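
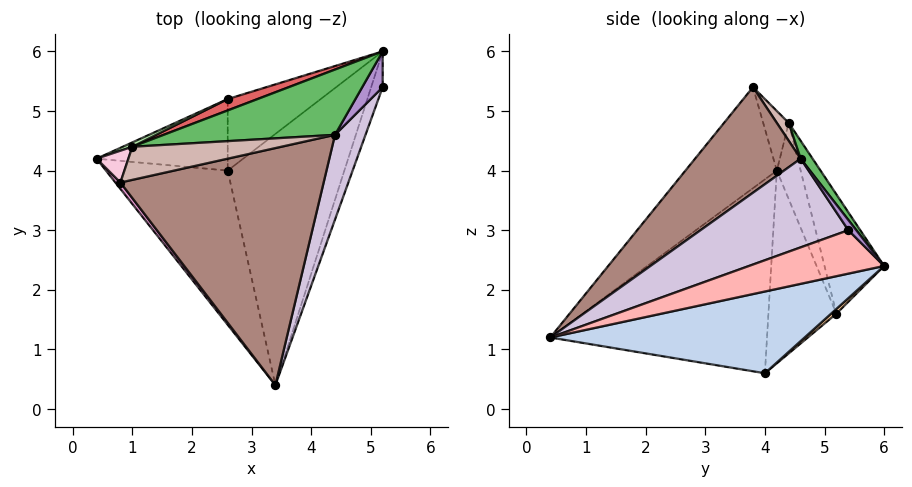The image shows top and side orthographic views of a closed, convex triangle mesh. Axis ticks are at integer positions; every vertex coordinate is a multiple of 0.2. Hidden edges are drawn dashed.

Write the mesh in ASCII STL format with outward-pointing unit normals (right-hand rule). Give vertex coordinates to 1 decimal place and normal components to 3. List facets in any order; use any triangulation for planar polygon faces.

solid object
 facet normal -0.816 -0.267 -0.512
  outer loop
   vertex 2.6 4.0 0.6
   vertex 3.4 0.4 1.2
   vertex 0.4 4.2 4.0
  endloop
 endfacet
 facet normal 0.574 -0.009 -0.819
  outer loop
   vertex 2.6 4.0 0.6
   vertex 5.2 6.0 2.4
   vertex 3.4 0.4 1.2
  endloop
 endfacet
 facet normal -0.749 0.424 -0.509
  outer loop
   vertex 2.6 5.2 1.6
   vertex 2.6 4.0 0.6
   vertex 0.4 4.2 4.0
  endloop
 endfacet
 facet normal 0.039 0.640 -0.768
  outer loop
   vertex 2.6 5.2 1.6
   vertex 5.2 6.0 2.4
   vertex 2.6 4.0 0.6
  endloop
 endfacet
 facet normal 0.066 0.773 0.631
  outer loop
   vertex 1.0 4.4 4.8
   vertex 4.4 4.6 4.2
   vertex 5.2 6.0 2.4
  endloop
 endfacet
 facet normal -0.371 0.927 0.046
  outer loop
   vertex 1.0 4.4 4.8
   vertex 2.6 5.2 1.6
   vertex 0.4 4.2 4.0
  endloop
 endfacet
 facet normal -0.315 0.946 0.079
  outer loop
   vertex 1.0 4.4 4.8
   vertex 5.2 6.0 2.4
   vertex 2.6 5.2 1.6
  endloop
 endfacet
 facet normal 0.937 -0.248 -0.248
  outer loop
   vertex 5.2 5.4 3.0
   vertex 3.4 0.4 1.2
   vertex 5.2 6.0 2.4
  endloop
 endfacet
 facet normal 0.333 0.667 0.667
  outer loop
   vertex 5.2 5.4 3.0
   vertex 5.2 6.0 2.4
   vertex 4.4 4.6 4.2
  endloop
 endfacet
 facet normal 0.860 -0.416 0.296
  outer loop
   vertex 5.2 5.4 3.0
   vertex 4.4 4.6 4.2
   vertex 3.4 0.4 1.2
  endloop
 endfacet
 facet normal 0.370 -0.597 0.712
  outer loop
   vertex 0.8 3.8 5.4
   vertex 3.4 0.4 1.2
   vertex 4.4 4.6 4.2
  endloop
 endfacet
 facet normal 0.086 0.690 0.719
  outer loop
   vertex 0.8 3.8 5.4
   vertex 4.4 4.6 4.2
   vertex 1.0 4.4 4.8
  endloop
 endfacet
 facet normal -0.770 -0.636 0.038
  outer loop
   vertex 0.8 3.8 5.4
   vertex 0.4 4.2 4.0
   vertex 3.4 0.4 1.2
  endloop
 endfacet
 facet normal -0.701 0.607 0.374
  outer loop
   vertex 0.8 3.8 5.4
   vertex 1.0 4.4 4.8
   vertex 0.4 4.2 4.0
  endloop
 endfacet
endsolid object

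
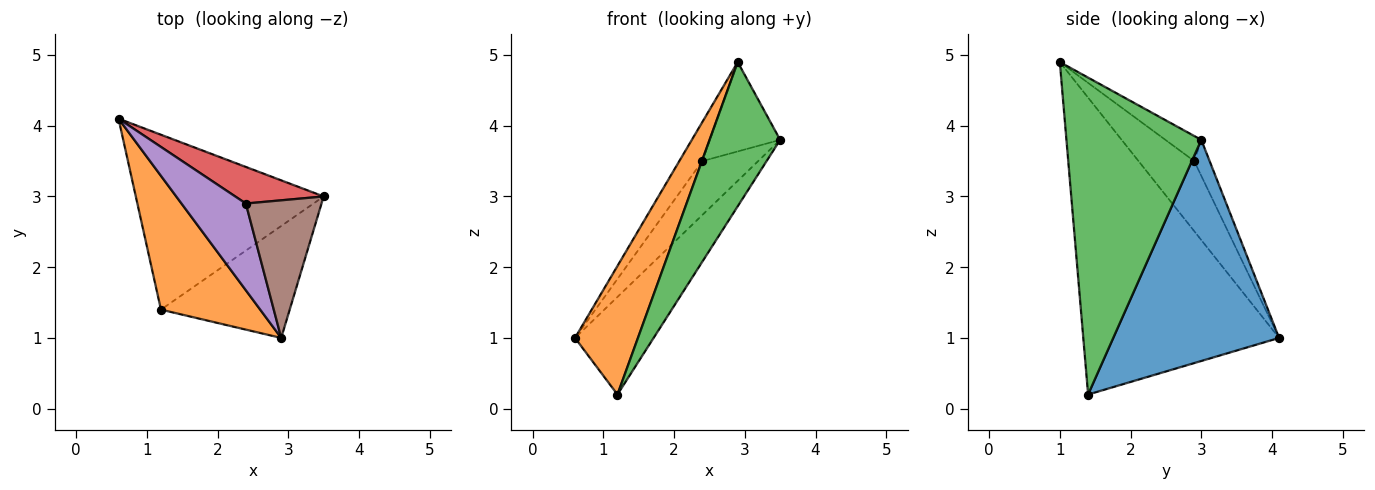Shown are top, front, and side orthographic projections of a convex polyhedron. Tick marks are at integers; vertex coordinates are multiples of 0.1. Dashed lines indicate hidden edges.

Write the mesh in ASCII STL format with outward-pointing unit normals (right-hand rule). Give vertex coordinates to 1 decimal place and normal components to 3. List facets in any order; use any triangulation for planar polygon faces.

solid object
 facet normal 0.717 0.340 -0.609
  outer loop
   vertex 1.2 1.4 0.2
   vertex 0.6 4.1 1.0
   vertex 3.5 3.0 3.8
  endloop
 endfacet
 facet normal -0.907 -0.291 0.303
  outer loop
   vertex 2.9 1.0 4.9
   vertex 0.6 4.1 1.0
   vertex 1.2 1.4 0.2
  endloop
 endfacet
 facet normal 0.834 -0.436 -0.339
  outer loop
   vertex 2.9 1.0 4.9
   vertex 1.2 1.4 0.2
   vertex 3.5 3.0 3.8
  endloop
 endfacet
 facet normal -0.223 0.807 0.547
  outer loop
   vertex 2.4 2.9 3.5
   vertex 3.5 3.0 3.8
   vertex 0.6 4.1 1.0
  endloop
 endfacet
 facet normal -0.704 0.291 0.647
  outer loop
   vertex 2.4 2.9 3.5
   vertex 0.6 4.1 1.0
   vertex 2.9 1.0 4.9
  endloop
 endfacet
 facet normal -0.268 0.525 0.808
  outer loop
   vertex 2.4 2.9 3.5
   vertex 2.9 1.0 4.9
   vertex 3.5 3.0 3.8
  endloop
 endfacet
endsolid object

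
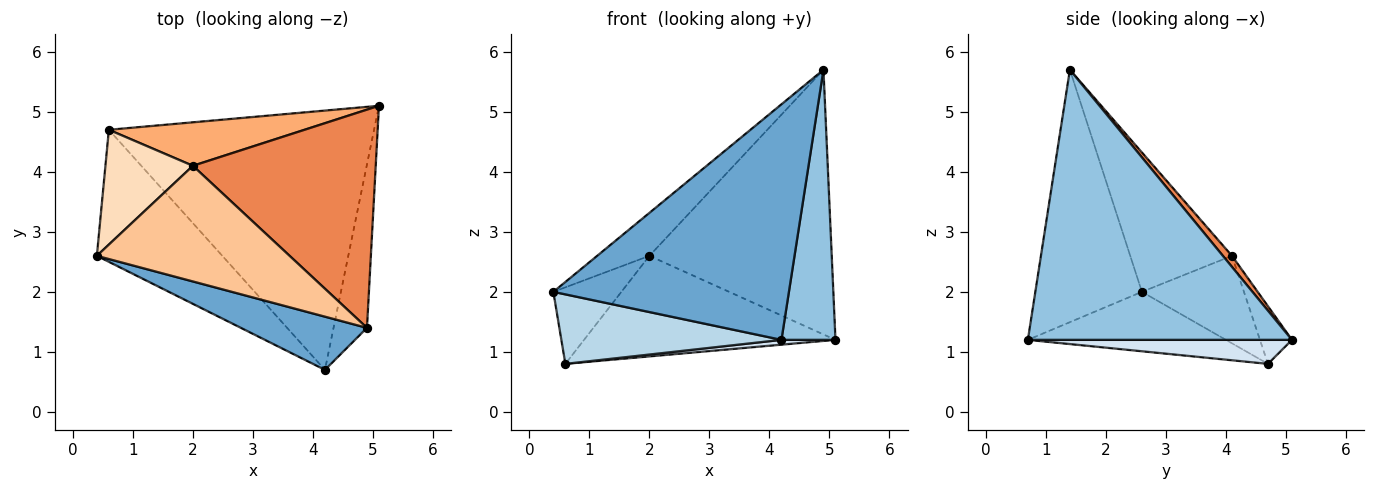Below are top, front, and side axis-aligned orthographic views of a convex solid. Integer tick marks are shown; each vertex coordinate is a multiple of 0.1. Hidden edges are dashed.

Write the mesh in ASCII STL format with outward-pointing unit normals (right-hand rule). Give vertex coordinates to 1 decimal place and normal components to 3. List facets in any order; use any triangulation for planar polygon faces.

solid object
 facet normal -0.404 -0.892 0.202
  outer loop
   vertex 4.9 1.4 5.7
   vertex 0.4 2.6 2.0
   vertex 4.2 0.7 1.2
  endloop
 endfacet
 facet normal 0.973 -0.199 -0.120
  outer loop
   vertex 4.9 1.4 5.7
   vertex 4.2 0.7 1.2
   vertex 5.1 5.1 1.2
  endloop
 endfacet
 facet normal -0.387 -0.430 -0.816
  outer loop
   vertex 0.6 4.7 0.8
   vertex 4.2 0.7 1.2
   vertex 0.4 2.6 2.0
  endloop
 endfacet
 facet normal 0.090 -0.018 -0.996
  outer loop
   vertex 0.6 4.7 0.8
   vertex 5.1 5.1 1.2
   vertex 4.2 0.7 1.2
  endloop
 endfacet
 facet normal 0.038 0.771 0.636
  outer loop
   vertex 2.0 4.1 2.6
   vertex 4.9 1.4 5.7
   vertex 5.1 5.1 1.2
  endloop
 endfacet
 facet normal -0.116 0.912 0.394
  outer loop
   vertex 2.0 4.1 2.6
   vertex 5.1 5.1 1.2
   vertex 0.6 4.7 0.8
  endloop
 endfacet
 facet normal -0.561 0.288 0.776
  outer loop
   vertex 2.0 4.1 2.6
   vertex 0.4 2.6 2.0
   vertex 4.9 1.4 5.7
  endloop
 endfacet
 facet normal -0.640 0.426 0.640
  outer loop
   vertex 2.0 4.1 2.6
   vertex 0.6 4.7 0.8
   vertex 0.4 2.6 2.0
  endloop
 endfacet
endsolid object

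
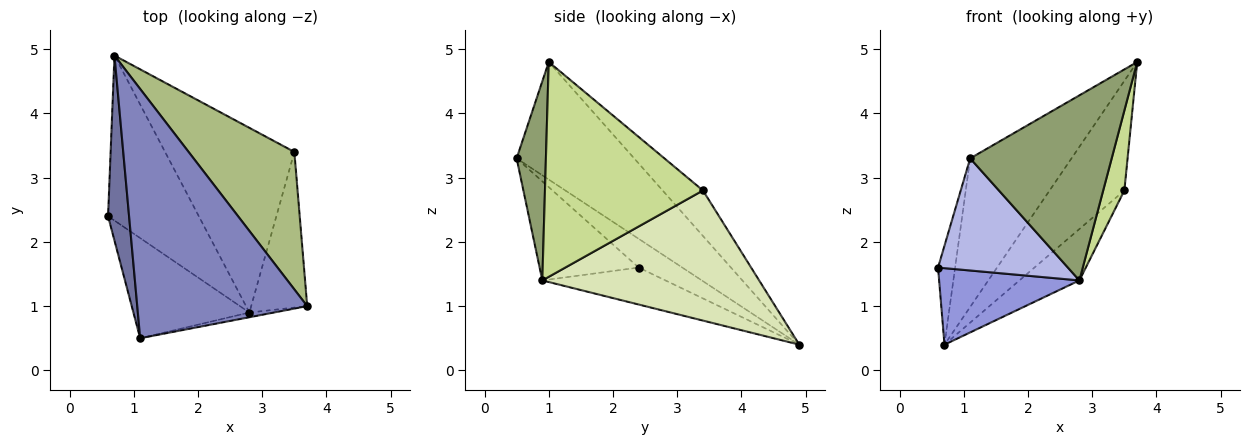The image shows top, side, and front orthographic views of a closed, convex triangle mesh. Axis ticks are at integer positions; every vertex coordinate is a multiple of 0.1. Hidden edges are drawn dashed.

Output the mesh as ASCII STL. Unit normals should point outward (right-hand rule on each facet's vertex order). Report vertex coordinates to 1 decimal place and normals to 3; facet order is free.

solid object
 facet normal -0.770 0.301 0.563
  outer loop
   vertex 1.1 0.5 3.3
   vertex 0.7 4.9 0.4
   vertex 0.6 2.4 1.6
  endloop
 endfacet
 facet normal -0.511 0.440 0.738
  outer loop
   vertex 1.1 0.5 3.3
   vertex 3.7 1.0 4.8
   vertex 0.7 4.9 0.4
  endloop
 endfacet
 facet normal -0.346 -0.395 -0.851
  outer loop
   vertex 2.8 0.9 1.4
   vertex 0.6 2.4 1.6
   vertex 0.7 4.9 0.4
  endloop
 endfacet
 facet normal -0.495 -0.648 -0.579
  outer loop
   vertex 2.8 0.9 1.4
   vertex 1.1 0.5 3.3
   vertex 0.6 2.4 1.6
  endloop
 endfacet
 facet normal 0.203 -0.979 -0.025
  outer loop
   vertex 2.8 0.9 1.4
   vertex 3.7 1.0 4.8
   vertex 1.1 0.5 3.3
  endloop
 endfacet
 facet normal -0.319 0.591 0.741
  outer loop
   vertex 3.5 3.4 2.8
   vertex 0.7 4.9 0.4
   vertex 3.7 1.0 4.8
  endloop
 endfacet
 facet normal 0.960 -0.129 -0.250
  outer loop
   vertex 3.5 3.4 2.8
   vertex 3.7 1.0 4.8
   vertex 2.8 0.9 1.4
  endloop
 endfacet
 facet normal 0.696 0.192 -0.692
  outer loop
   vertex 3.5 3.4 2.8
   vertex 2.8 0.9 1.4
   vertex 0.7 4.9 0.4
  endloop
 endfacet
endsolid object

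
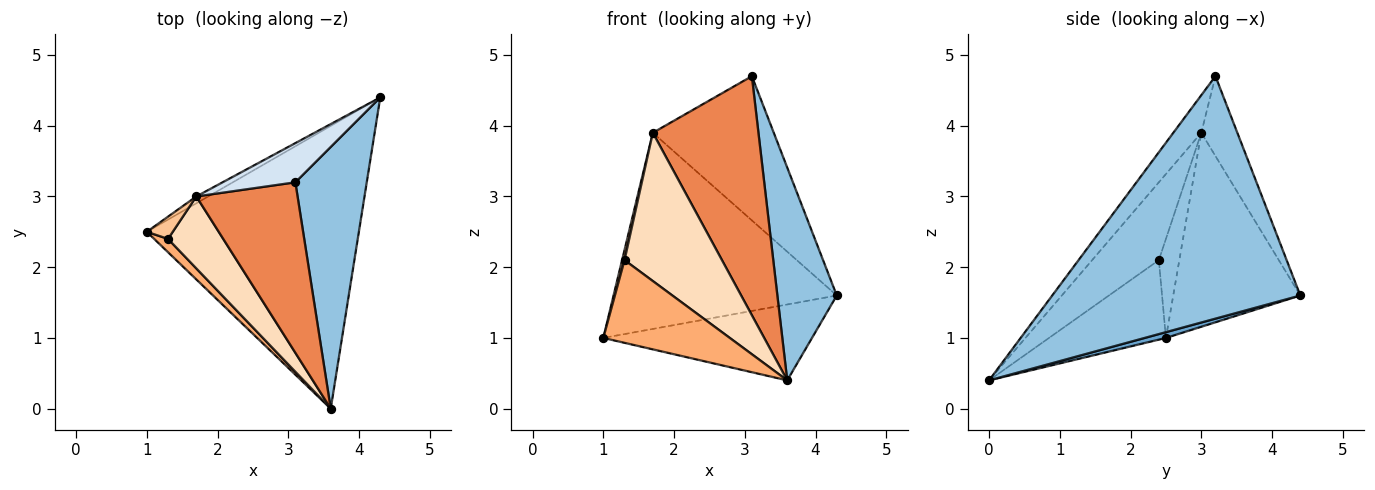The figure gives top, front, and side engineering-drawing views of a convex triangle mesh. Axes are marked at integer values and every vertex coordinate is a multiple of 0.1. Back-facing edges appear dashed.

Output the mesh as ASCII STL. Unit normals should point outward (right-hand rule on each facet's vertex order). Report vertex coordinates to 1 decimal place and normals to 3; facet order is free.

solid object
 facet normal 0.026 0.259 -0.965
  outer loop
   vertex 3.6 0.0 0.4
   vertex 1.0 2.5 1.0
   vertex 4.3 4.4 1.6
  endloop
 endfacet
 facet normal 0.935 -0.224 0.275
  outer loop
   vertex 3.1 3.2 4.7
   vertex 3.6 0.0 0.4
   vertex 4.3 4.4 1.6
  endloop
 endfacet
 facet normal -0.495 0.869 -0.030
  outer loop
   vertex 1.7 3.0 3.9
   vertex 4.3 4.4 1.6
   vertex 1.0 2.5 1.0
  endloop
 endfacet
 facet normal -0.276 0.927 0.252
  outer loop
   vertex 1.7 3.0 3.9
   vertex 3.1 3.2 4.7
   vertex 4.3 4.4 1.6
  endloop
 endfacet
 facet normal -0.211 -0.796 0.568
  outer loop
   vertex 1.7 3.0 3.9
   vertex 3.6 0.0 0.4
   vertex 3.1 3.2 4.7
  endloop
 endfacet
 facet normal -0.674 -0.729 0.118
  outer loop
   vertex 1.3 2.4 2.1
   vertex 1.0 2.5 1.0
   vertex 3.6 0.0 0.4
  endloop
 endfacet
 facet normal -0.961 -0.114 0.252
  outer loop
   vertex 1.3 2.4 2.1
   vertex 1.7 3.0 3.9
   vertex 1.0 2.5 1.0
  endloop
 endfacet
 facet normal -0.524 -0.766 0.372
  outer loop
   vertex 1.3 2.4 2.1
   vertex 3.6 0.0 0.4
   vertex 1.7 3.0 3.9
  endloop
 endfacet
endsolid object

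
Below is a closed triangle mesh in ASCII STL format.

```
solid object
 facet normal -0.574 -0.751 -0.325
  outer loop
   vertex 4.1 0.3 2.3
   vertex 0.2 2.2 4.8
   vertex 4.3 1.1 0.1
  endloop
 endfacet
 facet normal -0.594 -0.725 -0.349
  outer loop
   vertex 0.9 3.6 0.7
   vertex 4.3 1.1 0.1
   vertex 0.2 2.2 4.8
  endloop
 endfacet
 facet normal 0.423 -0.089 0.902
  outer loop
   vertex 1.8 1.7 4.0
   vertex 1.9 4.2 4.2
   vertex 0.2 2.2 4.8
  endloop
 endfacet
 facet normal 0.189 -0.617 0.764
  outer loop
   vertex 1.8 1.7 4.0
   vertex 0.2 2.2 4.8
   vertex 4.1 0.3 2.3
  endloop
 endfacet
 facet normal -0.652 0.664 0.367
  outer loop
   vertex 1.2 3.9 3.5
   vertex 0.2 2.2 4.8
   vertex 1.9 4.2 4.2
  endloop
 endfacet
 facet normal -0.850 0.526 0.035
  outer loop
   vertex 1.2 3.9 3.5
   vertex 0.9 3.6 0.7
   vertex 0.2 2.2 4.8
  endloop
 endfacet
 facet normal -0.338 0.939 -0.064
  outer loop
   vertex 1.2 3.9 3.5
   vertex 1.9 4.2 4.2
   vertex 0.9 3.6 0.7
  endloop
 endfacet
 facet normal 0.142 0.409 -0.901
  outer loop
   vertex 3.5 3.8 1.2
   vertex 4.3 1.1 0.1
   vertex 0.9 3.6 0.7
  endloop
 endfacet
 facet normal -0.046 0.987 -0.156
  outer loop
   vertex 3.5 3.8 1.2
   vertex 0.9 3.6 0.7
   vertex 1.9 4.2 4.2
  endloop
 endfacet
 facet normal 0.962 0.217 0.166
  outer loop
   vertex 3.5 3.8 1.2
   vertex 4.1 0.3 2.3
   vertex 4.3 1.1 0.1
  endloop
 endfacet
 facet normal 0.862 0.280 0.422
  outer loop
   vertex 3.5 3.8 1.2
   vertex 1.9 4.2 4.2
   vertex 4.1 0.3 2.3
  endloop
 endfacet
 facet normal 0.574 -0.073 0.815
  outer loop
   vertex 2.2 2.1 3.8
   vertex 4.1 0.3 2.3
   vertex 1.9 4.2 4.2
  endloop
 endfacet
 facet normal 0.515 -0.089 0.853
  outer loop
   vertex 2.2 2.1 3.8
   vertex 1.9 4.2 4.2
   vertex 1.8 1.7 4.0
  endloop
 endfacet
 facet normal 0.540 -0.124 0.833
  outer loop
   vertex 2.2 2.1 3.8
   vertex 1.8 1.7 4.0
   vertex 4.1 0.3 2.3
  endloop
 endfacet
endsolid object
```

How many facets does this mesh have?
14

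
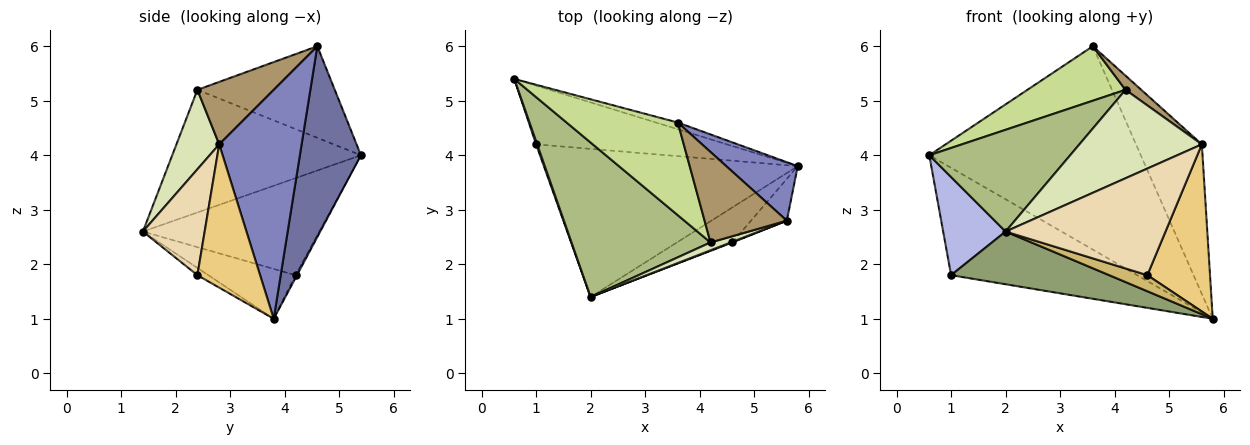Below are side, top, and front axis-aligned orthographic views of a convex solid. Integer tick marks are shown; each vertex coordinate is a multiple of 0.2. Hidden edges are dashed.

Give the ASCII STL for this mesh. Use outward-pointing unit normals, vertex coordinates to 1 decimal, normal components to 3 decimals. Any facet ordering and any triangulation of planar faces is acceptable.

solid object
 facet normal 0.277 0.960 -0.032
  outer loop
   vertex 3.6 4.6 6.0
   vertex 5.8 3.8 1.0
   vertex 0.6 5.4 4.0
  endloop
 endfacet
 facet normal 0.759 0.606 0.237
  outer loop
   vertex 5.6 2.8 4.2
   vertex 5.8 3.8 1.0
   vertex 3.6 4.6 6.0
  endloop
 endfacet
 facet normal -0.007 0.877 -0.480
  outer loop
   vertex 1.0 4.2 1.8
   vertex 0.6 5.4 4.0
   vertex 5.8 3.8 1.0
  endloop
 endfacet
 facet normal -0.943 -0.334 0.011
  outer loop
   vertex 1.0 4.2 1.8
   vertex 2.0 1.4 2.6
   vertex 0.6 5.4 4.0
  endloop
 endfacet
 facet normal -0.182 -0.330 -0.926
  outer loop
   vertex 1.0 4.2 1.8
   vertex 5.8 3.8 1.0
   vertex 2.0 1.4 2.6
  endloop
 endfacet
 facet normal -0.593 -0.443 0.672
  outer loop
   vertex 4.2 2.4 5.2
   vertex 0.6 5.4 4.0
   vertex 2.0 1.4 2.6
  endloop
 endfacet
 facet normal -0.579 -0.413 0.703
  outer loop
   vertex 4.2 2.4 5.2
   vertex 3.6 4.6 6.0
   vertex 0.6 5.4 4.0
  endloop
 endfacet
 facet normal 0.329 -0.941 0.084
  outer loop
   vertex 4.2 2.4 5.2
   vertex 2.0 1.4 2.6
   vertex 5.6 2.8 4.2
  endloop
 endfacet
 facet normal 0.600 -0.124 0.790
  outer loop
   vertex 4.2 2.4 5.2
   vertex 5.6 2.8 4.2
   vertex 3.6 4.6 6.0
  endloop
 endfacet
 facet normal -0.118 -0.414 -0.902
  outer loop
   vertex 4.6 2.4 1.8
   vertex 2.0 1.4 2.6
   vertex 5.8 3.8 1.0
  endloop
 endfacet
 facet normal 0.696 -0.696 -0.174
  outer loop
   vertex 4.6 2.4 1.8
   vertex 5.8 3.8 1.0
   vertex 5.6 2.8 4.2
  endloop
 endfacet
 facet normal 0.360 -0.933 0.005
  outer loop
   vertex 4.6 2.4 1.8
   vertex 5.6 2.8 4.2
   vertex 2.0 1.4 2.6
  endloop
 endfacet
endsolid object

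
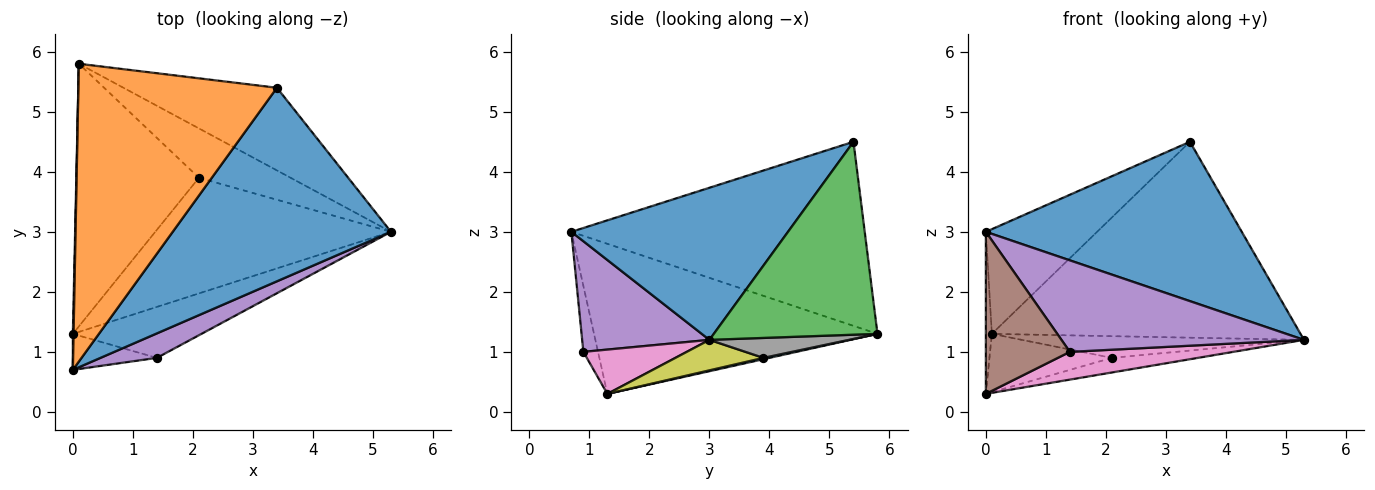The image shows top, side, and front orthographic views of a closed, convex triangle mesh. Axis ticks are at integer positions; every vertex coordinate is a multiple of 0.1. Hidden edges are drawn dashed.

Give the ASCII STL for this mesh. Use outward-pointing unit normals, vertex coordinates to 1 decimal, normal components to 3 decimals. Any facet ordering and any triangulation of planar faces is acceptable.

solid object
 facet normal 0.474 -0.560 0.680
  outer loop
   vertex 3.4 5.4 4.5
   vertex 0.0 0.7 3.0
   vertex 5.3 3.0 1.2
  endloop
 endfacet
 facet normal -0.658 0.250 0.710
  outer loop
   vertex 3.4 5.4 4.5
   vertex 0.1 5.8 1.3
   vertex 0.0 0.7 3.0
  endloop
 endfacet
 facet normal 0.439 0.828 -0.349
  outer loop
   vertex 3.4 5.4 4.5
   vertex 5.3 3.0 1.2
   vertex 0.1 5.8 1.3
  endloop
 endfacet
 facet normal -1.000 0.021 0.005
  outer loop
   vertex 0.0 1.3 0.3
   vertex 0.0 0.7 3.0
   vertex 0.1 5.8 1.3
  endloop
 endfacet
 facet normal 0.452 -0.862 0.230
  outer loop
   vertex 1.4 0.9 1.0
   vertex 5.3 3.0 1.2
   vertex 0.0 0.7 3.0
  endloop
 endfacet
 facet normal -0.168 -0.962 -0.214
  outer loop
   vertex 1.4 0.9 1.0
   vertex 0.0 0.7 3.0
   vertex 0.0 1.3 0.3
  endloop
 endfacet
 facet normal 0.290 -0.458 -0.841
  outer loop
   vertex 1.4 0.9 1.0
   vertex 0.0 1.3 0.3
   vertex 5.3 3.0 1.2
  endloop
 endfacet
 facet normal 0.195 0.394 -0.898
  outer loop
   vertex 2.1 3.9 0.9
   vertex 0.1 5.8 1.3
   vertex 5.3 3.0 1.2
  endloop
 endfacet
 facet normal 0.127 0.124 -0.984
  outer loop
   vertex 2.1 3.9 0.9
   vertex 5.3 3.0 1.2
   vertex 0.0 1.3 0.3
  endloop
 endfacet
 facet normal 0.011 0.217 -0.976
  outer loop
   vertex 2.1 3.9 0.9
   vertex 0.0 1.3 0.3
   vertex 0.1 5.8 1.3
  endloop
 endfacet
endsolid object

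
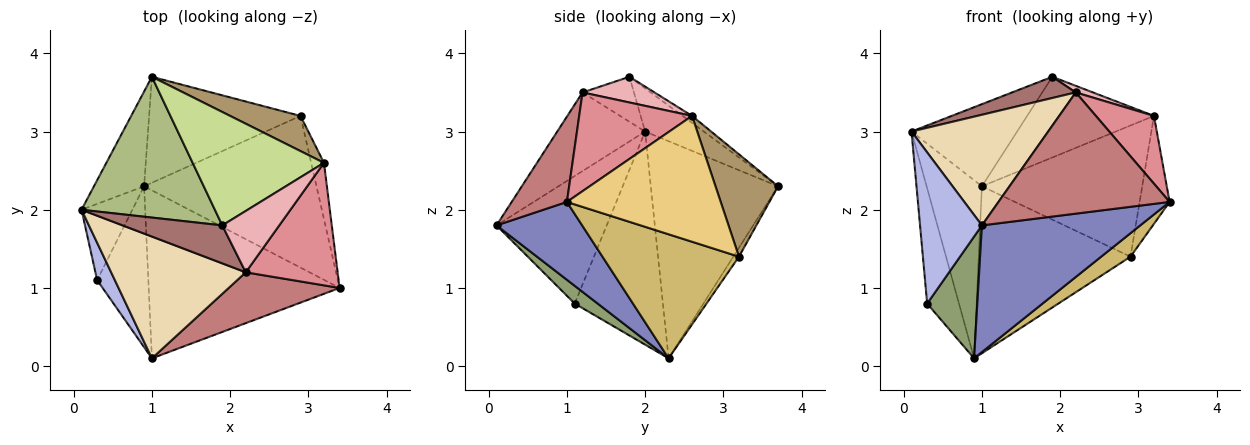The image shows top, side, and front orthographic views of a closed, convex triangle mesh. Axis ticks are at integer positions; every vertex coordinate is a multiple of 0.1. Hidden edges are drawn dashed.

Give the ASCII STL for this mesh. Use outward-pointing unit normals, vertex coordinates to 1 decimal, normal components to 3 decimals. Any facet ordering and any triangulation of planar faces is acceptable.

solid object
 facet normal -0.897 0.390 -0.207
  outer loop
   vertex 0.9 2.3 0.1
   vertex 0.1 2.0 3.0
   vertex 1.0 3.7 2.3
  endloop
 endfacet
 facet normal 0.310 -0.573 -0.759
  outer loop
   vertex 1.0 0.1 1.8
   vertex 0.9 2.3 0.1
   vertex 3.4 1.0 2.1
  endloop
 endfacet
 facet normal -0.918 0.331 -0.219
  outer loop
   vertex 0.3 1.1 0.8
   vertex 0.1 2.0 3.0
   vertex 0.9 2.3 0.1
  endloop
 endfacet
 facet normal -0.866 -0.486 0.120
  outer loop
   vertex 0.3 1.1 0.8
   vertex 1.0 0.1 1.8
   vertex 0.1 2.0 3.0
  endloop
 endfacet
 facet normal 0.267 -0.582 -0.768
  outer loop
   vertex 0.3 1.1 0.8
   vertex 0.9 2.3 0.1
   vertex 1.0 0.1 1.8
  endloop
 endfacet
 facet normal -0.270 0.485 0.832
  outer loop
   vertex 1.9 1.8 3.7
   vertex 1.0 3.7 2.3
   vertex 0.1 2.0 3.0
  endloop
 endfacet
 facet normal -0.043 0.579 0.814
  outer loop
   vertex 1.9 1.8 3.7
   vertex 3.2 2.6 3.2
   vertex 1.0 3.7 2.3
  endloop
 endfacet
 facet normal -0.032 0.844 -0.536
  outer loop
   vertex 2.9 3.2 1.4
   vertex 0.9 2.3 0.1
   vertex 1.0 3.7 2.3
  endloop
 endfacet
 facet normal 0.353 0.904 0.242
  outer loop
   vertex 2.9 3.2 1.4
   vertex 1.0 3.7 2.3
   vertex 3.2 2.6 3.2
  endloop
 endfacet
 facet normal 0.580 -0.125 -0.805
  outer loop
   vertex 2.9 3.2 1.4
   vertex 3.4 1.0 2.1
   vertex 0.9 2.3 0.1
  endloop
 endfacet
 facet normal 0.977 0.190 -0.099
  outer loop
   vertex 2.9 3.2 1.4
   vertex 3.2 2.6 3.2
   vertex 3.4 1.0 2.1
  endloop
 endfacet
 facet normal -0.397 -0.617 0.679
  outer loop
   vertex 2.2 1.2 3.5
   vertex 0.1 2.0 3.0
   vertex 1.0 0.1 1.8
  endloop
 endfacet
 facet normal -0.366 -0.454 0.812
  outer loop
   vertex 2.2 1.2 3.5
   vertex 1.9 1.8 3.7
   vertex 0.1 2.0 3.0
  endloop
 endfacet
 facet normal 0.285 -0.884 0.371
  outer loop
   vertex 2.2 1.2 3.5
   vertex 1.0 0.1 1.8
   vertex 3.4 1.0 2.1
  endloop
 endfacet
 facet normal 0.685 -0.353 0.638
  outer loop
   vertex 2.2 1.2 3.5
   vertex 3.4 1.0 2.1
   vertex 3.2 2.6 3.2
  endloop
 endfacet
 facet normal 0.409 -0.098 0.907
  outer loop
   vertex 2.2 1.2 3.5
   vertex 3.2 2.6 3.2
   vertex 1.9 1.8 3.7
  endloop
 endfacet
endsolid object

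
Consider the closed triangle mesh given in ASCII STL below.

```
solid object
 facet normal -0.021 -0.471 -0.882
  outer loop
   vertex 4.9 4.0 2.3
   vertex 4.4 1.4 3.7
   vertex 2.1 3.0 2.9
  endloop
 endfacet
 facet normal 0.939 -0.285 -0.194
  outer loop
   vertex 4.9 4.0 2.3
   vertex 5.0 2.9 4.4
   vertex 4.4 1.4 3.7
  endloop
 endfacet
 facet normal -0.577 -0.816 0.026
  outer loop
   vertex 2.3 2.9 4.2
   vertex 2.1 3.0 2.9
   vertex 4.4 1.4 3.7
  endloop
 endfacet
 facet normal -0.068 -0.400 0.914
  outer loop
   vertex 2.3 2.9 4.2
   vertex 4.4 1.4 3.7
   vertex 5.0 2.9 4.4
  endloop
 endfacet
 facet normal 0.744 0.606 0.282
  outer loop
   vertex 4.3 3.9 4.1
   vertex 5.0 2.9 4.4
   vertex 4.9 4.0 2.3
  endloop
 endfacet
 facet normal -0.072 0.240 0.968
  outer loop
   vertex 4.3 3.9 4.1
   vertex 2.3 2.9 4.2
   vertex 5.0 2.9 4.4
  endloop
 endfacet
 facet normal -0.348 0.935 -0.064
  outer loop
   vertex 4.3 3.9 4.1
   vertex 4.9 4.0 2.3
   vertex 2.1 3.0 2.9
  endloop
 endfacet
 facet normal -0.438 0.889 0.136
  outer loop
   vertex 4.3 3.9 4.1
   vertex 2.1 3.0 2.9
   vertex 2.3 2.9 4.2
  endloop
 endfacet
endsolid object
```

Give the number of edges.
12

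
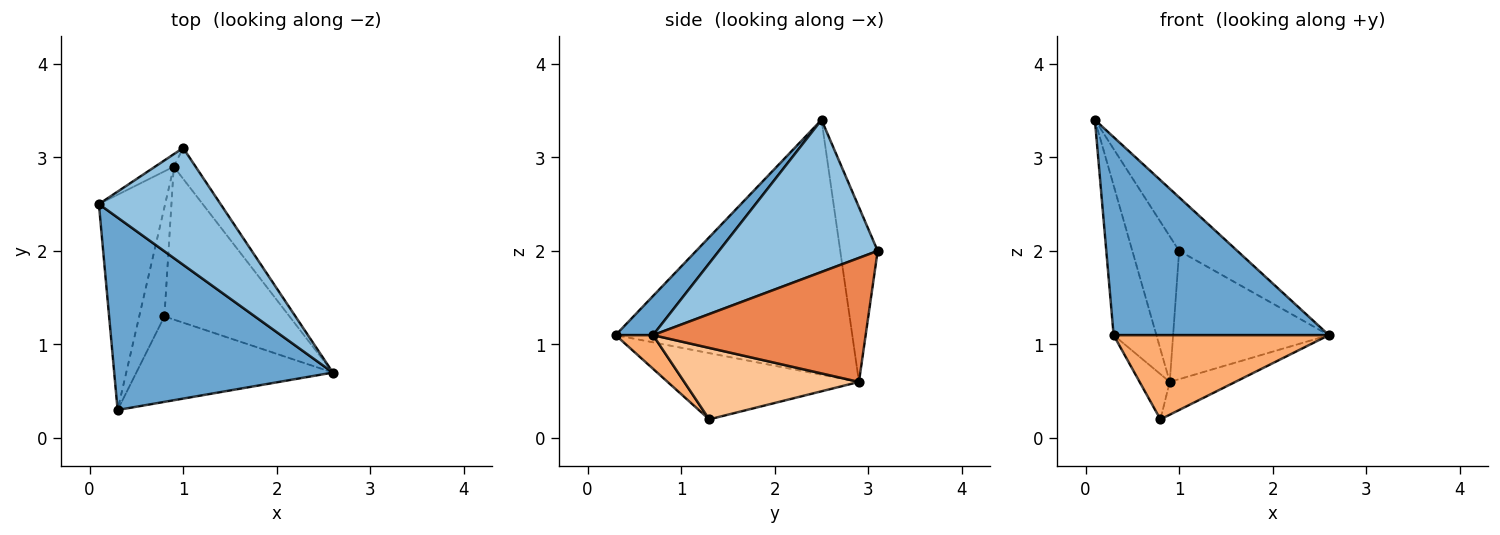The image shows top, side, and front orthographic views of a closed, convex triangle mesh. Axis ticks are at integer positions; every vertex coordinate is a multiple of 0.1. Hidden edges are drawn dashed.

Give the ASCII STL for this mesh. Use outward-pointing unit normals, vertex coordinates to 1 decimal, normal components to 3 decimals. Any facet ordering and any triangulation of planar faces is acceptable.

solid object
 facet normal 0.124 -0.712 0.692
  outer loop
   vertex 0.3 0.3 1.1
   vertex 2.6 0.7 1.1
   vertex 0.1 2.5 3.4
  endloop
 endfacet
 facet normal 0.751 0.275 0.601
  outer loop
   vertex 1.0 3.1 2.0
   vertex 0.1 2.5 3.4
   vertex 2.6 0.7 1.1
  endloop
 endfacet
 facet normal -0.953 0.172 -0.248
  outer loop
   vertex 0.9 2.9 0.6
   vertex 0.3 0.3 1.1
   vertex 0.1 2.5 3.4
  endloop
 endfacet
 facet normal -0.623 0.779 -0.067
  outer loop
   vertex 0.9 2.9 0.6
   vertex 0.1 2.5 3.4
   vertex 1.0 3.1 2.0
  endloop
 endfacet
 facet normal 0.799 0.585 -0.141
  outer loop
   vertex 0.9 2.9 0.6
   vertex 1.0 3.1 2.0
   vertex 2.6 0.7 1.1
  endloop
 endfacet
 facet normal 0.121 -0.697 -0.707
  outer loop
   vertex 0.8 1.3 0.2
   vertex 2.6 0.7 1.1
   vertex 0.3 0.3 1.1
  endloop
 endfacet
 facet normal 0.488 0.183 -0.854
  outer loop
   vertex 0.8 1.3 0.2
   vertex 0.9 2.9 0.6
   vertex 2.6 0.7 1.1
  endloop
 endfacet
 facet normal -0.925 0.146 -0.352
  outer loop
   vertex 0.8 1.3 0.2
   vertex 0.3 0.3 1.1
   vertex 0.9 2.9 0.6
  endloop
 endfacet
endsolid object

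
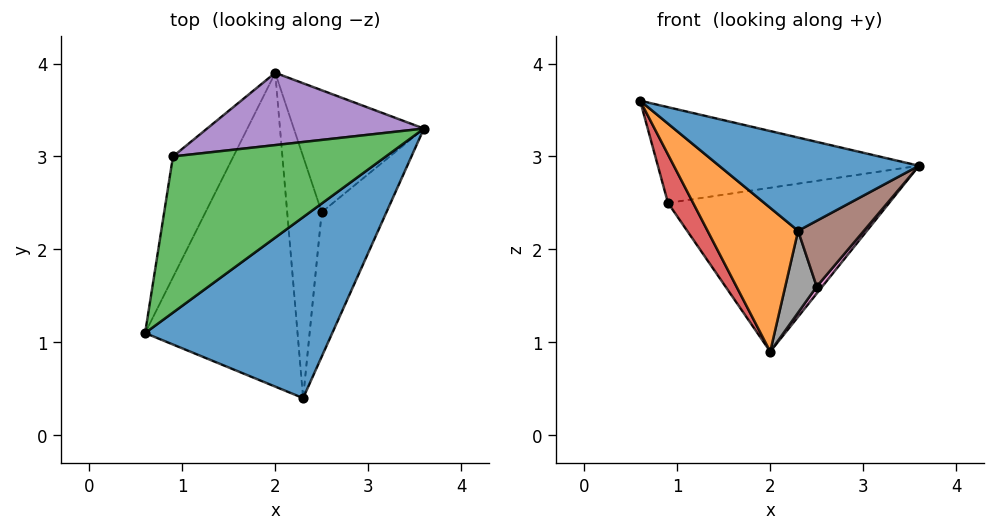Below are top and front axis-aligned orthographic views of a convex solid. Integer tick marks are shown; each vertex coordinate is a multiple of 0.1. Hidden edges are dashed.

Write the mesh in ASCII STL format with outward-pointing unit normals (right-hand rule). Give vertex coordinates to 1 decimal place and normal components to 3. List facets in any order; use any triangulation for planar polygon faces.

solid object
 facet normal 0.477 -0.403 0.781
  outer loop
   vertex 2.3 0.4 2.2
   vertex 3.6 3.3 2.9
   vertex 0.6 1.1 3.6
  endloop
 endfacet
 facet normal -0.677 -0.307 -0.669
  outer loop
   vertex 2.0 3.9 0.9
   vertex 2.3 0.4 2.2
   vertex 0.6 1.1 3.6
  endloop
 endfacet
 facet normal -0.181 0.514 0.838
  outer loop
   vertex 0.9 3.0 2.5
   vertex 0.6 1.1 3.6
   vertex 3.6 3.3 2.9
  endloop
 endfacet
 facet normal -0.723 -0.257 -0.642
  outer loop
   vertex 0.9 3.0 2.5
   vertex 2.0 3.9 0.9
   vertex 0.6 1.1 3.6
  endloop
 endfacet
 facet normal -0.159 0.903 0.398
  outer loop
   vertex 0.9 3.0 2.5
   vertex 3.6 3.3 2.9
   vertex 2.0 3.9 0.9
  endloop
 endfacet
 facet normal 0.817 -0.239 -0.525
  outer loop
   vertex 2.5 2.4 1.6
   vertex 3.6 3.3 2.9
   vertex 2.3 0.4 2.2
  endloop
 endfacet
 facet normal 0.775 -0.036 -0.631
  outer loop
   vertex 2.5 2.4 1.6
   vertex 2.0 3.9 0.9
   vertex 3.6 3.3 2.9
  endloop
 endfacet
 facet normal 0.342 -0.301 -0.890
  outer loop
   vertex 2.5 2.4 1.6
   vertex 2.3 0.4 2.2
   vertex 2.0 3.9 0.9
  endloop
 endfacet
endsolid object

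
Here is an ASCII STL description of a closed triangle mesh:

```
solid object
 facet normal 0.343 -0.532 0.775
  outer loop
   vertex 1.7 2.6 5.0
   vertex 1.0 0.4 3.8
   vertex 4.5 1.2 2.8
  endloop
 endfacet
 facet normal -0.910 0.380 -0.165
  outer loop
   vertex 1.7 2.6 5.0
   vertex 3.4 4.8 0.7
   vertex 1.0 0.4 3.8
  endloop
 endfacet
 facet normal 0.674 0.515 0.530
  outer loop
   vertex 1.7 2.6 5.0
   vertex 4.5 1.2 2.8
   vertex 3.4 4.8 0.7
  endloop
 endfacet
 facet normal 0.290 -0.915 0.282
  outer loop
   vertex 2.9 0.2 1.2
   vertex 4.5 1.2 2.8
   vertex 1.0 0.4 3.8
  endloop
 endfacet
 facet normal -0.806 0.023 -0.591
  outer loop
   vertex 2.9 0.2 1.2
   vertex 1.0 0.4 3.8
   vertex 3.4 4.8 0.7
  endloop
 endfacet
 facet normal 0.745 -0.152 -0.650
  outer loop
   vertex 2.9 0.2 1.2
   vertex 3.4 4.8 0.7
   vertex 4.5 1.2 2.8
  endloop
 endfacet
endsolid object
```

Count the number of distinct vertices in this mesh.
5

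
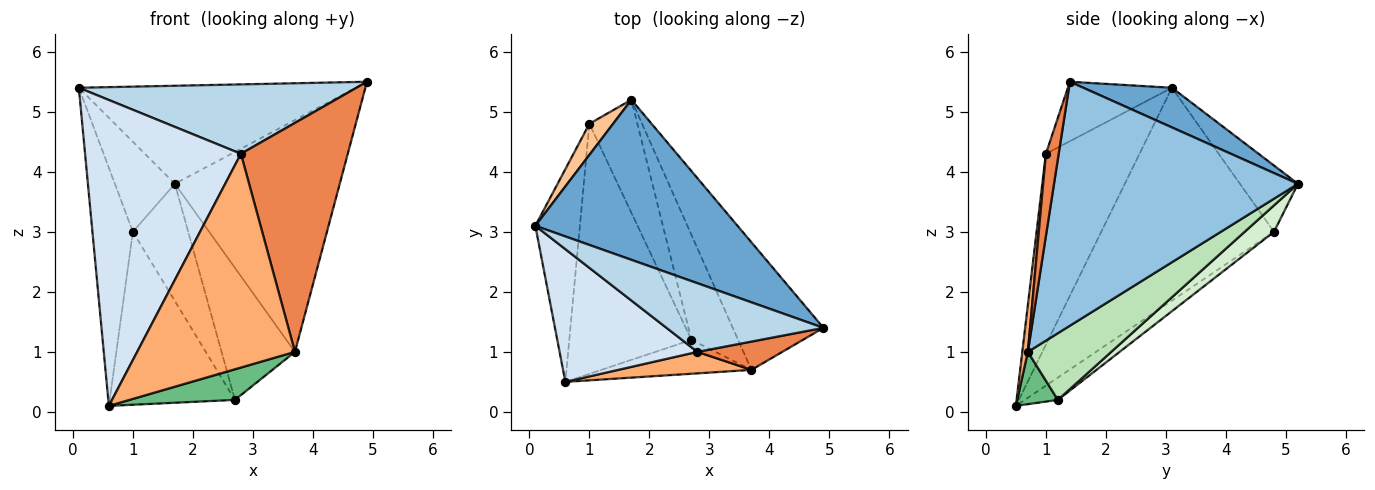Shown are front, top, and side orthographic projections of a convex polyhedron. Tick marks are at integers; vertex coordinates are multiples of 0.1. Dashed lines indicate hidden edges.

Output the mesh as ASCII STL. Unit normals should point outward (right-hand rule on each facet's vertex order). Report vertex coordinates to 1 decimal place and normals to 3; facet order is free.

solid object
 facet normal 0.165 0.515 0.841
  outer loop
   vertex 1.7 5.2 3.8
   vertex 0.1 3.1 5.4
   vertex 4.9 1.4 5.5
  endloop
 endfacet
 facet normal 0.792 0.535 -0.294
  outer loop
   vertex 3.7 0.7 1.0
   vertex 1.7 5.2 3.8
   vertex 4.9 1.4 5.5
  endloop
 endfacet
 facet normal -0.257 -0.687 0.680
  outer loop
   vertex 2.8 1.0 4.3
   vertex 4.9 1.4 5.5
   vertex 0.1 3.1 5.4
  endloop
 endfacet
 facet normal -0.483 -0.803 0.349
  outer loop
   vertex 2.8 1.0 4.3
   vertex 0.1 3.1 5.4
   vertex 0.6 0.5 0.1
  endloop
 endfacet
 facet normal 0.118 -0.986 0.122
  outer loop
   vertex 2.8 1.0 4.3
   vertex 3.7 0.7 1.0
   vertex 4.9 1.4 5.5
  endloop
 endfacet
 facet normal 0.035 -0.994 0.100
  outer loop
   vertex 2.8 1.0 4.3
   vertex 0.6 0.5 0.1
   vertex 3.7 0.7 1.0
  endloop
 endfacet
 facet normal -0.674 0.698 0.241
  outer loop
   vertex 1.0 4.8 3.0
   vertex 0.1 3.1 5.4
   vertex 1.7 5.2 3.8
  endloop
 endfacet
 facet normal -0.954 0.223 -0.200
  outer loop
   vertex 1.0 4.8 3.0
   vertex 0.6 0.5 0.1
   vertex 0.1 3.1 5.4
  endloop
 endfacet
 facet normal 0.250 -0.649 -0.719
  outer loop
   vertex 2.7 1.2 0.2
   vertex 3.7 0.7 1.0
   vertex 0.6 0.5 0.1
  endloop
 endfacet
 facet normal -0.149 0.562 -0.813
  outer loop
   vertex 2.7 1.2 0.2
   vertex 0.6 0.5 0.1
   vertex 1.0 4.8 3.0
  endloop
 endfacet
 facet normal 0.665 0.585 -0.465
  outer loop
   vertex 2.7 1.2 0.2
   vertex 1.7 5.2 3.8
   vertex 3.7 0.7 1.0
  endloop
 endfacet
 facet normal 0.357 0.673 -0.648
  outer loop
   vertex 2.7 1.2 0.2
   vertex 1.0 4.8 3.0
   vertex 1.7 5.2 3.8
  endloop
 endfacet
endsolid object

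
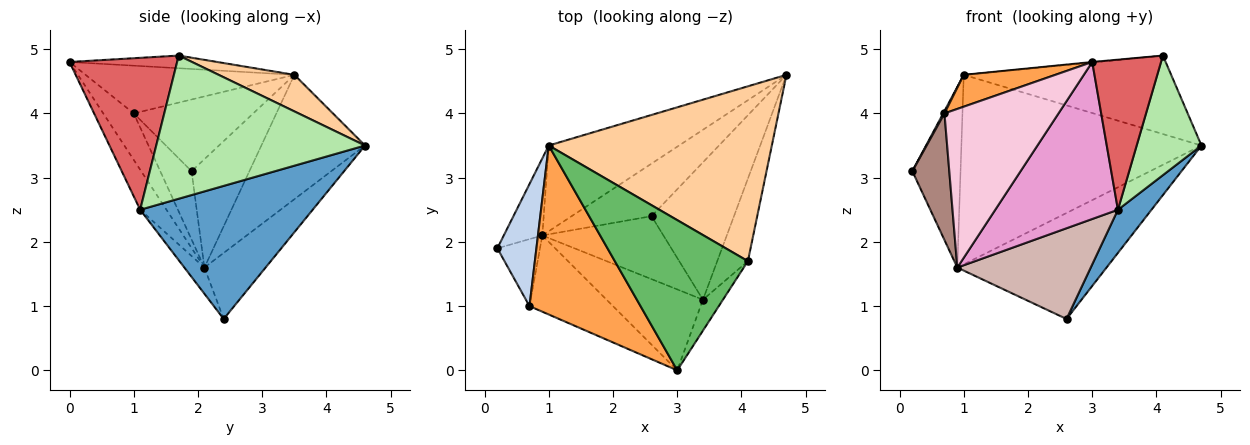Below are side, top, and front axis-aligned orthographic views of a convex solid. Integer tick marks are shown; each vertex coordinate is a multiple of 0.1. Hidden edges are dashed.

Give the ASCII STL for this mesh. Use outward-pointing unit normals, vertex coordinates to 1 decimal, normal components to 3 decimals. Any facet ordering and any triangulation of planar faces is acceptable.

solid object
 facet normal 0.839 -0.163 -0.519
  outer loop
   vertex 3.4 1.1 2.5
   vertex 2.6 2.4 0.8
   vertex 4.7 4.6 3.5
  endloop
 endfacet
 facet normal -0.878 -0.009 0.478
  outer loop
   vertex 0.7 1.0 4.0
   vertex 1.0 3.5 4.6
   vertex 0.2 1.9 3.1
  endloop
 endfacet
 facet normal -0.389 -0.171 0.905
  outer loop
   vertex 0.7 1.0 4.0
   vertex 3.0 0.0 4.8
   vertex 1.0 3.5 4.6
  endloop
 endfacet
 facet normal 0.148 0.405 0.902
  outer loop
   vertex 4.1 1.7 4.9
   vertex 4.7 4.6 3.5
   vertex 1.0 3.5 4.6
  endloop
 endfacet
 facet normal -0.095 0.003 0.995
  outer loop
   vertex 4.1 1.7 4.9
   vertex 1.0 3.5 4.6
   vertex 3.0 0.0 4.8
  endloop
 endfacet
 facet normal 0.936 -0.290 -0.200
  outer loop
   vertex 4.1 1.7 4.9
   vertex 3.4 1.1 2.5
   vertex 4.7 4.6 3.5
  endloop
 endfacet
 facet normal 0.837 -0.535 -0.110
  outer loop
   vertex 4.1 1.7 4.9
   vertex 3.0 0.0 4.8
   vertex 3.4 1.1 2.5
  endloop
 endfacet
 facet normal -0.345 0.841 -0.417
  outer loop
   vertex 0.9 2.1 1.6
   vertex 4.7 4.6 3.5
   vertex 2.6 2.4 0.8
  endloop
 endfacet
 facet normal -0.366 0.848 -0.383
  outer loop
   vertex 0.9 2.1 1.6
   vertex 1.0 3.5 4.6
   vertex 4.7 4.6 3.5
  endloop
 endfacet
 facet normal -0.741 0.618 -0.263
  outer loop
   vertex 0.9 2.1 1.6
   vertex 0.2 1.9 3.1
   vertex 1.0 3.5 4.6
  endloop
 endfacet
 facet normal -0.600 -0.707 -0.374
  outer loop
   vertex 0.9 2.1 1.6
   vertex 0.7 1.0 4.0
   vertex 0.2 1.9 3.1
  endloop
 endfacet
 facet normal -0.122 -0.815 -0.566
  outer loop
   vertex 0.9 2.1 1.6
   vertex 2.6 2.4 0.8
   vertex 3.4 1.1 2.5
  endloop
 endfacet
 facet normal -0.187 -0.873 -0.450
  outer loop
   vertex 0.9 2.1 1.6
   vertex 3.4 1.1 2.5
   vertex 3.0 0.0 4.8
  endloop
 endfacet
 facet normal -0.234 -0.876 -0.421
  outer loop
   vertex 0.9 2.1 1.6
   vertex 3.0 0.0 4.8
   vertex 0.7 1.0 4.0
  endloop
 endfacet
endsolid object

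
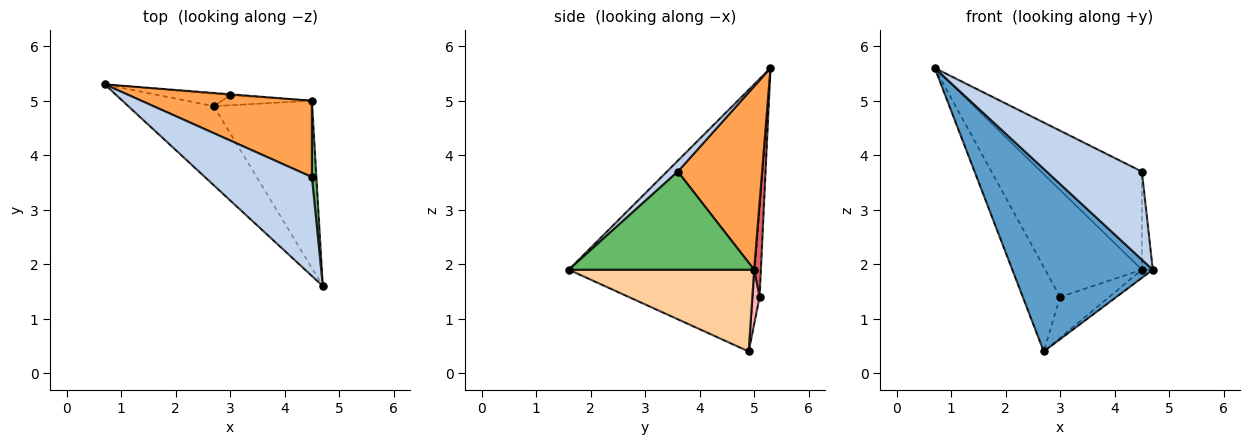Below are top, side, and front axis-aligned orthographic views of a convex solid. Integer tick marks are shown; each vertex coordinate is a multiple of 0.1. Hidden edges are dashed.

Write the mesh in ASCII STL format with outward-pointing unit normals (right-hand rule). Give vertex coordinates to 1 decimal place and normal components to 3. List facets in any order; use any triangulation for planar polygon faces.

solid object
 facet normal -0.772 -0.583 -0.252
  outer loop
   vertex 2.7 4.9 0.4
   vertex 4.7 1.6 1.9
   vertex 0.7 5.3 5.6
  endloop
 endfacet
 facet normal 0.076 -0.663 0.745
  outer loop
   vertex 4.5 3.6 3.7
   vertex 0.7 5.3 5.6
   vertex 4.7 1.6 1.9
  endloop
 endfacet
 facet normal 0.551 0.659 0.512
  outer loop
   vertex 4.5 5.0 1.9
   vertex 0.7 5.3 5.6
   vertex 4.5 3.6 3.7
  endloop
 endfacet
 facet normal 0.639 0.038 -0.769
  outer loop
   vertex 4.5 5.0 1.9
   vertex 4.7 1.6 1.9
   vertex 2.7 4.9 0.4
  endloop
 endfacet
 facet normal 0.997 0.059 0.046
  outer loop
   vertex 4.5 5.0 1.9
   vertex 4.5 3.6 3.7
   vertex 4.7 1.6 1.9
  endloop
 endfacet
 facet normal -0.175 0.974 -0.142
  outer loop
   vertex 3.0 5.1 1.4
   vertex 2.7 4.9 0.4
   vertex 0.7 5.3 5.6
  endloop
 endfacet
 facet normal 0.070 0.998 -0.009
  outer loop
   vertex 3.0 5.1 1.4
   vertex 0.7 5.3 5.6
   vertex 4.5 5.0 1.9
  endloop
 endfacet
 facet normal 0.142 0.961 -0.235
  outer loop
   vertex 3.0 5.1 1.4
   vertex 4.5 5.0 1.9
   vertex 2.7 4.9 0.4
  endloop
 endfacet
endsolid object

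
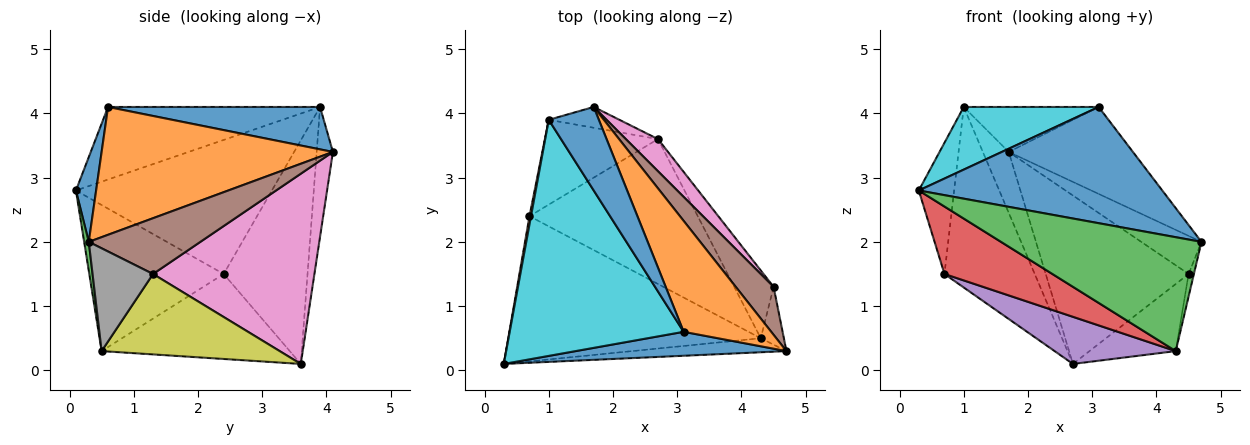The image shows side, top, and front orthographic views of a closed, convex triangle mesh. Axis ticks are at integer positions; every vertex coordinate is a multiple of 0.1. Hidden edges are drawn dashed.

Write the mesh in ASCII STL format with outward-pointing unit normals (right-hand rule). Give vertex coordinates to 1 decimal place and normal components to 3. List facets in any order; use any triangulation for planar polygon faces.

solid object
 facet normal 0.081 -0.976 0.201
  outer loop
   vertex 3.1 0.6 4.1
   vertex 0.3 0.1 2.8
   vertex 4.7 0.3 2.0
  endloop
 endfacet
 facet normal 0.754 0.405 0.517
  outer loop
   vertex 3.1 0.6 4.1
   vertex 4.7 0.3 2.0
   vertex 1.7 4.1 3.4
  endloop
 endfacet
 facet normal 0.023 -0.992 -0.122
  outer loop
   vertex 4.3 0.5 0.3
   vertex 4.7 0.3 2.0
   vertex 0.3 0.1 2.8
  endloop
 endfacet
 facet normal -0.465 -0.373 -0.803
  outer loop
   vertex 0.7 2.4 1.5
   vertex 4.3 0.5 0.3
   vertex 0.3 0.1 2.8
  endloop
 endfacet
 facet normal -0.433 -0.279 -0.857
  outer loop
   vertex 0.7 2.4 1.5
   vertex 2.7 3.6 0.1
   vertex 4.3 0.5 0.3
  endloop
 endfacet
 facet normal 0.756 0.408 0.513
  outer loop
   vertex 4.5 1.3 1.5
   vertex 1.7 4.1 3.4
   vertex 4.7 0.3 2.0
  endloop
 endfacet
 facet normal 0.743 0.658 0.125
  outer loop
   vertex 4.5 1.3 1.5
   vertex 2.7 3.6 0.1
   vertex 1.7 4.1 3.4
  endloop
 endfacet
 facet normal 0.972 0.085 -0.219
  outer loop
   vertex 4.5 1.3 1.5
   vertex 4.7 0.3 2.0
   vertex 4.3 0.5 0.3
  endloop
 endfacet
 facet normal 0.824 0.399 -0.403
  outer loop
   vertex 4.5 1.3 1.5
   vertex 4.3 0.5 0.3
   vertex 2.7 3.6 0.1
  endloop
 endfacet
 facet normal -0.374 -0.238 0.897
  outer loop
   vertex 1.0 3.9 4.1
   vertex 0.3 0.1 2.8
   vertex 3.1 0.6 4.1
  endloop
 endfacet
 facet normal 0.597 0.380 0.706
  outer loop
   vertex 1.0 3.9 4.1
   vertex 3.1 0.6 4.1
   vertex 1.7 4.1 3.4
  endloop
 endfacet
 facet normal -0.984 0.177 0.011
  outer loop
   vertex 1.0 3.9 4.1
   vertex 0.7 2.4 1.5
   vertex 0.3 0.1 2.8
  endloop
 endfacet
 facet normal -0.510 0.814 -0.278
  outer loop
   vertex 1.0 3.9 4.1
   vertex 1.7 4.1 3.4
   vertex 2.7 3.6 0.1
  endloop
 endfacet
 facet normal -0.644 0.693 -0.325
  outer loop
   vertex 1.0 3.9 4.1
   vertex 2.7 3.6 0.1
   vertex 0.7 2.4 1.5
  endloop
 endfacet
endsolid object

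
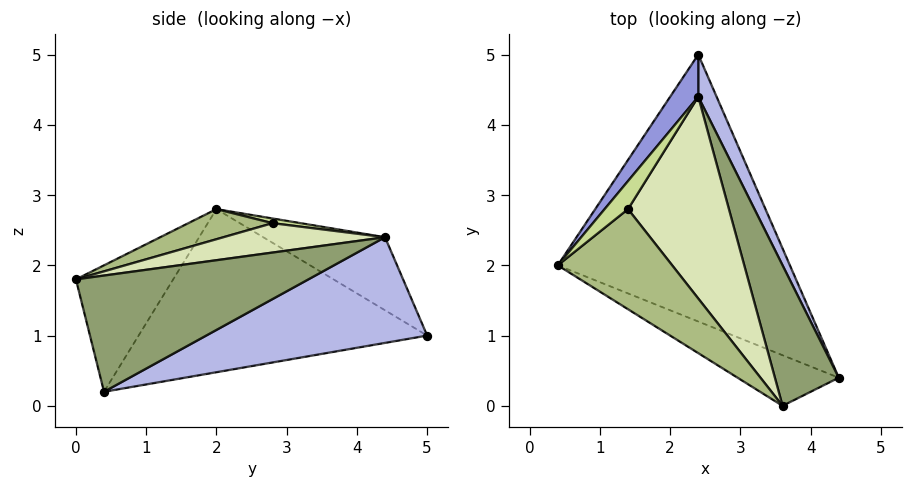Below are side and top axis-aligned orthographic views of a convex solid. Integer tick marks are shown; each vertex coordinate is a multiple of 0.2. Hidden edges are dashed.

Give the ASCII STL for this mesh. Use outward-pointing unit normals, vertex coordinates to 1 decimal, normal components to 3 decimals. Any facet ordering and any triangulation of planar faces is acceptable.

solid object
 facet normal -0.572 -0.107 -0.814
  outer loop
   vertex 2.4 5.0 1.0
   vertex 4.4 0.4 0.2
   vertex 0.4 2.0 2.8
  endloop
 endfacet
 facet normal -0.570 -0.684 -0.456
  outer loop
   vertex 3.6 0.0 1.8
   vertex 0.4 2.0 2.8
   vertex 4.4 0.4 0.2
  endloop
 endfacet
 facet normal -0.716 0.642 0.275
  outer loop
   vertex 2.4 4.4 2.4
   vertex 2.4 5.0 1.0
   vertex 0.4 2.0 2.8
  endloop
 endfacet
 facet normal 0.915 0.370 0.159
  outer loop
   vertex 2.4 4.4 2.4
   vertex 4.4 0.4 0.2
   vertex 2.4 5.0 1.0
  endloop
 endfacet
 facet normal 0.864 0.171 0.474
  outer loop
   vertex 2.4 4.4 2.4
   vertex 3.6 0.0 1.8
   vertex 4.4 0.4 0.2
  endloop
 endfacet
 facet normal 0.254 -0.076 0.964
  outer loop
   vertex 1.4 2.8 2.6
   vertex 0.4 2.0 2.8
   vertex 3.6 0.0 1.8
  endloop
 endfacet
 facet normal 0.196 0.000 0.981
  outer loop
   vertex 1.4 2.8 2.6
   vertex 2.4 4.4 2.4
   vertex 0.4 2.0 2.8
  endloop
 endfacet
 facet normal 0.279 -0.055 0.959
  outer loop
   vertex 1.4 2.8 2.6
   vertex 3.6 0.0 1.8
   vertex 2.4 4.4 2.4
  endloop
 endfacet
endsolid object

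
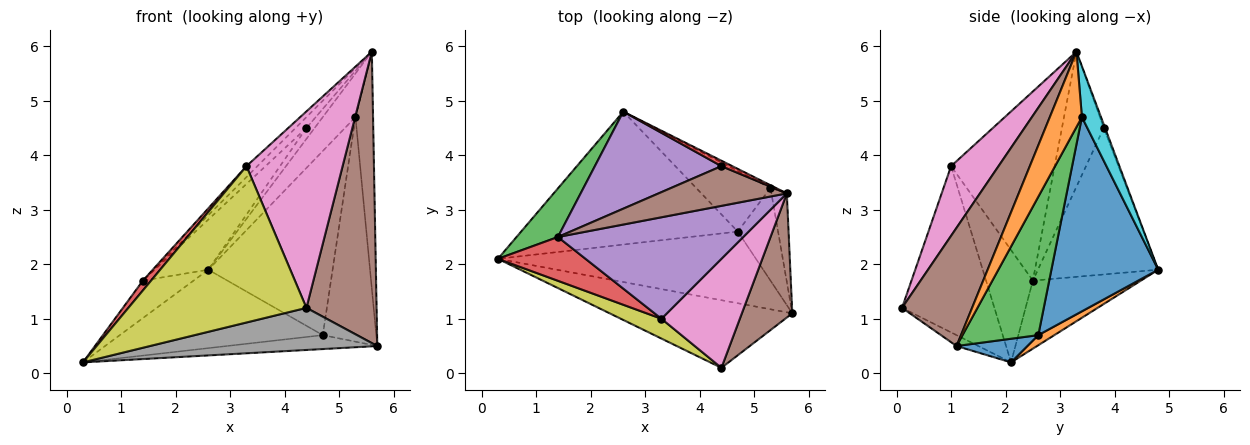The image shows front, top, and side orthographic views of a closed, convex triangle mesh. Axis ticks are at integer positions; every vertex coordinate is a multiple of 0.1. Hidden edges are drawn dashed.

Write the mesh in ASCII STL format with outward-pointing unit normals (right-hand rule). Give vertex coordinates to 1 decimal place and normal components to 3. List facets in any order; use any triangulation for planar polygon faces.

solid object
 facet normal 0.090 0.190 -0.978
  outer loop
   vertex 4.7 2.6 0.7
   vertex 5.7 1.1 0.5
   vertex 0.3 2.1 0.2
  endloop
 endfacet
 facet normal 0.040 0.508 -0.861
  outer loop
   vertex 4.7 2.6 0.7
   vertex 0.3 2.1 0.2
   vertex 2.6 4.8 1.9
  endloop
 endfacet
 facet normal -0.793 0.372 0.482
  outer loop
   vertex 1.4 2.5 1.7
   vertex 2.6 4.8 1.9
   vertex 0.3 2.1 0.2
  endloop
 endfacet
 facet normal -0.781 -0.137 0.609
  outer loop
   vertex 1.4 2.5 1.7
   vertex 0.3 2.1 0.2
   vertex 3.3 1.0 3.8
  endloop
 endfacet
 facet normal -0.712 0.075 0.698
  outer loop
   vertex 1.4 2.5 1.7
   vertex 3.3 1.0 3.8
   vertex 5.6 3.3 5.9
  endloop
 endfacet
 facet normal 0.677 -0.678 0.289
  outer loop
   vertex 4.4 0.1 1.2
   vertex 5.7 1.1 0.5
   vertex 5.6 3.3 5.9
  endloop
 endfacet
 facet normal 0.396 -0.803 0.446
  outer loop
   vertex 4.4 0.1 1.2
   vertex 5.6 3.3 5.9
   vertex 3.3 1.0 3.8
  endloop
 endfacet
 facet normal -0.051 -0.528 -0.848
  outer loop
   vertex 4.4 0.1 1.2
   vertex 0.3 2.1 0.2
   vertex 5.7 1.1 0.5
  endloop
 endfacet
 facet normal -0.458 -0.882 0.112
  outer loop
   vertex 4.4 0.1 1.2
   vertex 3.3 1.0 3.8
   vertex 0.3 2.1 0.2
  endloop
 endfacet
 facet normal 0.503 0.863 -0.054
  outer loop
   vertex 5.3 3.4 4.7
   vertex 2.6 4.8 1.9
   vertex 5.6 3.3 5.9
  endloop
 endfacet
 facet normal 0.633 0.736 -0.242
  outer loop
   vertex 5.3 3.4 4.7
   vertex 4.7 2.6 0.7
   vertex 2.6 4.8 1.9
  endloop
 endfacet
 facet normal 0.863 0.472 -0.176
  outer loop
   vertex 5.3 3.4 4.7
   vertex 5.6 3.3 5.9
   vertex 5.7 1.1 0.5
  endloop
 endfacet
 facet normal 0.795 0.561 -0.231
  outer loop
   vertex 5.3 3.4 4.7
   vertex 5.7 1.1 0.5
   vertex 4.7 2.6 0.7
  endloop
 endfacet
 facet normal -0.147 0.885 0.442
  outer loop
   vertex 4.4 3.8 4.5
   vertex 5.6 3.3 5.9
   vertex 2.6 4.8 1.9
  endloop
 endfacet
 facet normal -0.717 0.320 0.619
  outer loop
   vertex 4.4 3.8 4.5
   vertex 2.6 4.8 1.9
   vertex 1.4 2.5 1.7
  endloop
 endfacet
 facet normal -0.712 0.186 0.677
  outer loop
   vertex 4.4 3.8 4.5
   vertex 1.4 2.5 1.7
   vertex 5.6 3.3 5.9
  endloop
 endfacet
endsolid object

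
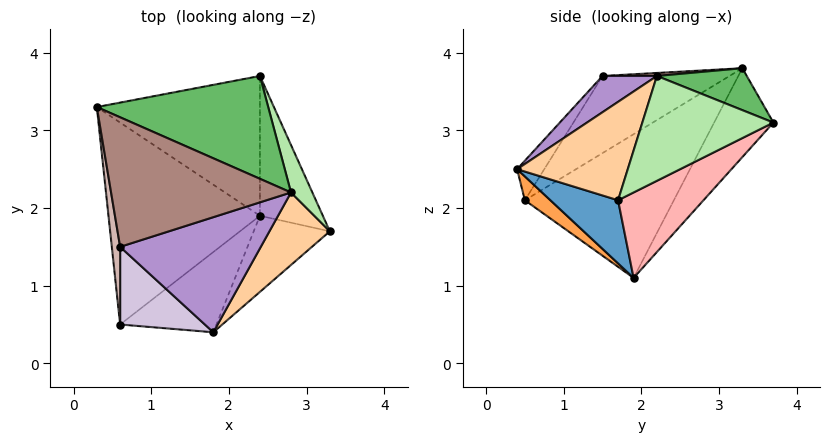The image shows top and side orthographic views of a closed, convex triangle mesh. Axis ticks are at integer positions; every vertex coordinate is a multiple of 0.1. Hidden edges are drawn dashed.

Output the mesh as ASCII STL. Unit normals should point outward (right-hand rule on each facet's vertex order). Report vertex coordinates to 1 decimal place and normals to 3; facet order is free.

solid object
 facet normal 0.458 -0.698 -0.551
  outer loop
   vertex 2.4 1.9 1.1
   vertex 3.3 1.7 2.1
   vertex 1.8 0.4 2.5
  endloop
 endfacet
 facet normal -0.646 0.344 -0.681
  outer loop
   vertex 0.6 0.5 2.1
   vertex 0.3 3.3 3.8
   vertex 2.4 1.9 1.1
  endloop
 endfacet
 facet normal 0.170 -0.708 -0.686
  outer loop
   vertex 0.6 0.5 2.1
   vertex 2.4 1.9 1.1
   vertex 1.8 0.4 2.5
  endloop
 endfacet
 facet normal 0.658 -0.635 0.404
  outer loop
   vertex 2.8 2.2 3.7
   vertex 1.8 0.4 2.5
   vertex 3.3 1.7 2.1
  endloop
 endfacet
 facet normal 0.217 0.412 0.885
  outer loop
   vertex 2.4 3.7 3.1
   vertex 0.3 3.3 3.8
   vertex 2.8 2.2 3.7
  endloop
 endfacet
 facet normal 0.927 0.323 0.189
  outer loop
   vertex 2.4 3.7 3.1
   vertex 2.8 2.2 3.7
   vertex 3.3 1.7 2.1
  endloop
 endfacet
 facet normal -0.343 0.698 -0.629
  outer loop
   vertex 2.4 3.7 3.1
   vertex 2.4 1.9 1.1
   vertex 0.3 3.3 3.8
  endloop
 endfacet
 facet normal 0.672 0.550 -0.495
  outer loop
   vertex 2.4 3.7 3.1
   vertex 3.3 1.7 2.1
   vertex 2.4 1.9 1.1
  endloop
 endfacet
 facet normal 0.196 -0.617 0.762
  outer loop
   vertex 0.6 1.5 3.7
   vertex 1.8 0.4 2.5
   vertex 2.8 2.2 3.7
  endloop
 endfacet
 facet normal -0.240 -0.823 0.514
  outer loop
   vertex 0.6 1.5 3.7
   vertex 0.6 0.5 2.1
   vertex 1.8 0.4 2.5
  endloop
 endfacet
 facet normal 0.017 -0.053 0.998
  outer loop
   vertex 0.6 1.5 3.7
   vertex 2.8 2.2 3.7
   vertex 0.3 3.3 3.8
  endloop
 endfacet
 facet normal -0.980 -0.169 0.106
  outer loop
   vertex 0.6 1.5 3.7
   vertex 0.3 3.3 3.8
   vertex 0.6 0.5 2.1
  endloop
 endfacet
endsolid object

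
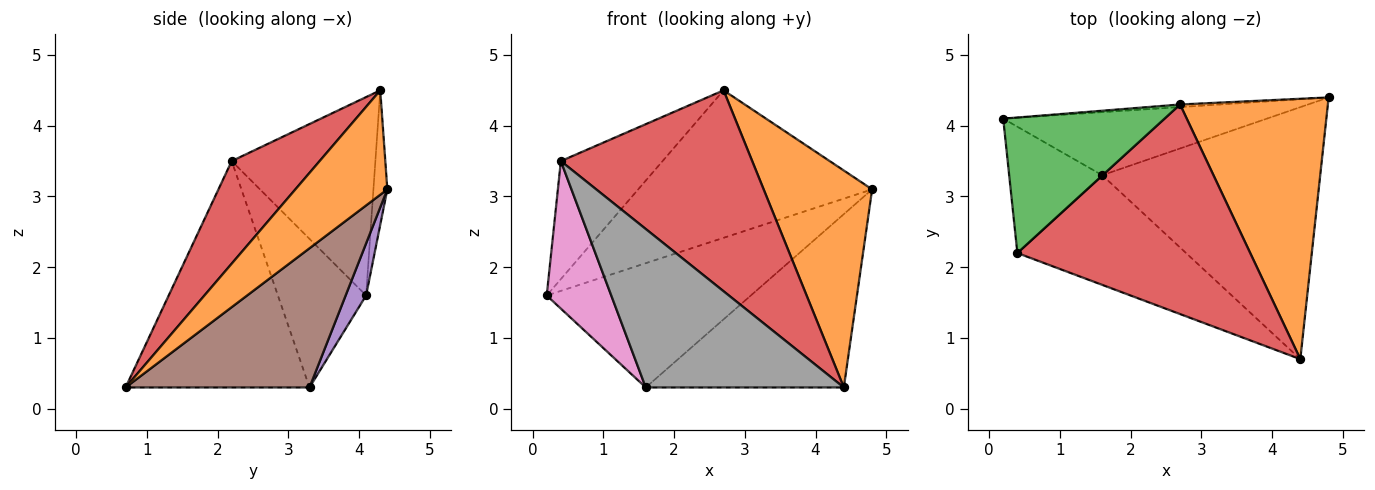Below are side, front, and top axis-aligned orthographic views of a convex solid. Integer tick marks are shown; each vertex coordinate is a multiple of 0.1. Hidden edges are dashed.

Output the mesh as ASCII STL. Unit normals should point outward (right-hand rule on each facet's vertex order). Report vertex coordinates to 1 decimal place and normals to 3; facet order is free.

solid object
 facet normal -0.059 0.998 -0.018
  outer loop
   vertex 2.7 4.3 4.5
   vertex 4.8 4.4 3.1
   vertex 0.2 4.1 1.6
  endloop
 endfacet
 facet normal 0.477 -0.563 0.675
  outer loop
   vertex 2.7 4.3 4.5
   vertex 4.4 0.7 0.3
   vertex 4.8 4.4 3.1
  endloop
 endfacet
 facet normal -0.680 0.481 0.553
  outer loop
   vertex 0.4 2.2 3.5
   vertex 2.7 4.3 4.5
   vertex 0.2 4.1 1.6
  endloop
 endfacet
 facet normal 0.303 -0.659 0.688
  outer loop
   vertex 0.4 2.2 3.5
   vertex 4.4 0.7 0.3
   vertex 2.7 4.3 4.5
  endloop
 endfacet
 facet normal 0.089 0.888 -0.451
  outer loop
   vertex 1.6 3.3 0.3
   vertex 0.2 4.1 1.6
   vertex 4.8 4.4 3.1
  endloop
 endfacet
 facet normal 0.466 0.501 -0.729
  outer loop
   vertex 1.6 3.3 0.3
   vertex 4.8 4.4 3.1
   vertex 4.4 0.7 0.3
  endloop
 endfacet
 facet normal -0.720 -0.527 -0.451
  outer loop
   vertex 1.6 3.3 0.3
   vertex 0.4 2.2 3.5
   vertex 0.2 4.1 1.6
  endloop
 endfacet
 facet normal -0.607 -0.654 -0.452
  outer loop
   vertex 1.6 3.3 0.3
   vertex 4.4 0.7 0.3
   vertex 0.4 2.2 3.5
  endloop
 endfacet
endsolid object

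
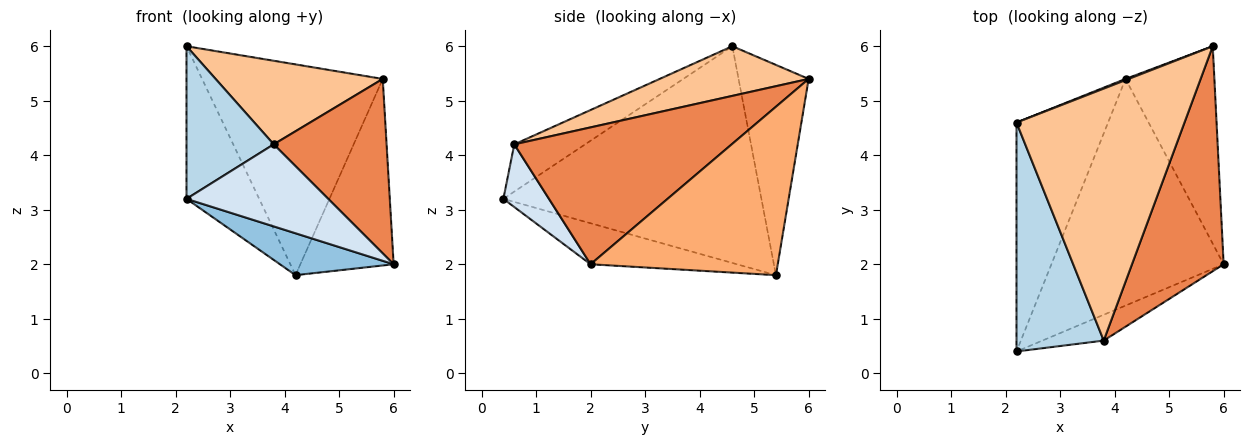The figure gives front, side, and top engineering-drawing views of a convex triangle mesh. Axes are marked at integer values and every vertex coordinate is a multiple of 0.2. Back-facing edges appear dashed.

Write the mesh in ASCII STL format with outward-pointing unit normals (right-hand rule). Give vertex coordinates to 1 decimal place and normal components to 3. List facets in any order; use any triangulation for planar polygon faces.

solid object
 facet normal -0.892 0.251 -0.377
  outer loop
   vertex 4.2 5.4 1.8
   vertex 2.2 0.4 3.2
   vertex 2.2 4.6 6.0
  endloop
 endfacet
 facet normal -0.228 -0.177 -0.957
  outer loop
   vertex 4.2 5.4 1.8
   vertex 6.0 2.0 2.0
   vertex 2.2 0.4 3.2
  endloop
 endfacet
 facet normal -0.411 -0.506 0.759
  outer loop
   vertex 3.8 0.6 4.2
   vertex 2.2 4.6 6.0
   vertex 2.2 0.4 3.2
  endloop
 endfacet
 facet normal 0.293 -0.912 -0.287
  outer loop
   vertex 3.8 0.6 4.2
   vertex 2.2 0.4 3.2
   vertex 6.0 2.0 2.0
  endloop
 endfacet
 facet normal 0.763 -0.396 0.511
  outer loop
   vertex 5.8 6.0 5.4
   vertex 3.8 0.6 4.2
   vertex 6.0 2.0 2.0
  endloop
 endfacet
 facet normal 0.809 0.403 -0.427
  outer loop
   vertex 5.8 6.0 5.4
   vertex 6.0 2.0 2.0
   vertex 4.2 5.4 1.8
  endloop
 endfacet
 facet normal 0.270 -0.303 0.914
  outer loop
   vertex 5.8 6.0 5.4
   vertex 2.2 4.6 6.0
   vertex 3.8 0.6 4.2
  endloop
 endfacet
 facet normal -0.362 0.932 0.005
  outer loop
   vertex 5.8 6.0 5.4
   vertex 4.2 5.4 1.8
   vertex 2.2 4.6 6.0
  endloop
 endfacet
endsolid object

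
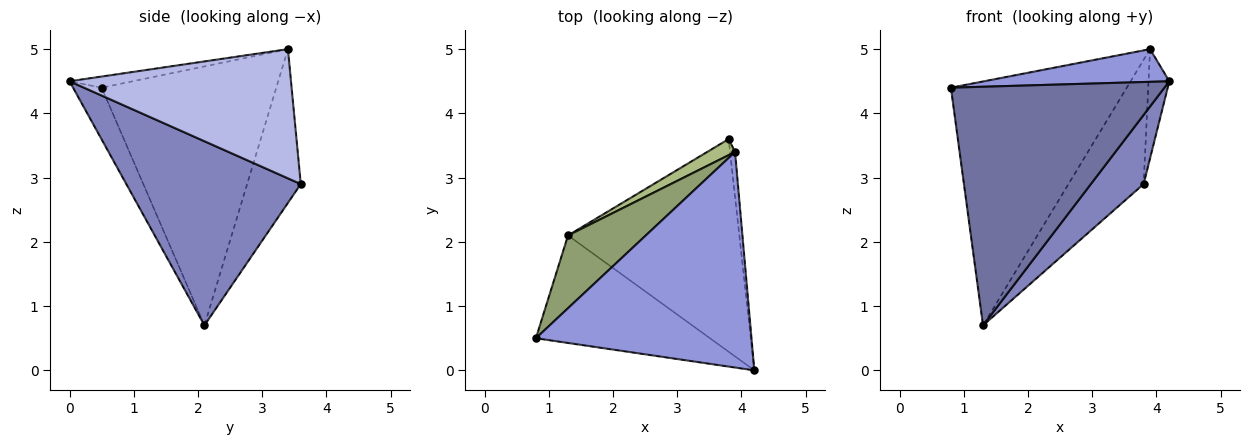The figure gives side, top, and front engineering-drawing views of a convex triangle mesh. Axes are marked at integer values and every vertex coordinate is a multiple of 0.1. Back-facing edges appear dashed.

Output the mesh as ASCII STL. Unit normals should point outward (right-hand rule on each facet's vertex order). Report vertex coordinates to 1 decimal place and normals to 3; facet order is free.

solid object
 facet normal -0.121 -0.905 -0.408
  outer loop
   vertex 1.3 2.1 0.7
   vertex 4.2 0.0 4.5
   vertex 0.8 0.5 4.4
  endloop
 endfacet
 facet normal 0.715 -0.216 -0.665
  outer loop
   vertex 1.3 2.1 0.7
   vertex 3.8 3.6 2.9
   vertex 4.2 0.0 4.5
  endloop
 endfacet
 facet normal -0.051 -0.150 0.987
  outer loop
   vertex 3.9 3.4 5.0
   vertex 0.8 0.5 4.4
   vertex 4.2 0.0 4.5
  endloop
 endfacet
 facet normal 0.995 0.093 -0.038
  outer loop
   vertex 3.9 3.4 5.0
   vertex 4.2 0.0 4.5
   vertex 3.8 3.6 2.9
  endloop
 endfacet
 facet normal -0.689 0.694 0.207
  outer loop
   vertex 3.9 3.4 5.0
   vertex 1.3 2.1 0.7
   vertex 0.8 0.5 4.4
  endloop
 endfacet
 facet normal -0.578 0.809 0.105
  outer loop
   vertex 3.9 3.4 5.0
   vertex 3.8 3.6 2.9
   vertex 1.3 2.1 0.7
  endloop
 endfacet
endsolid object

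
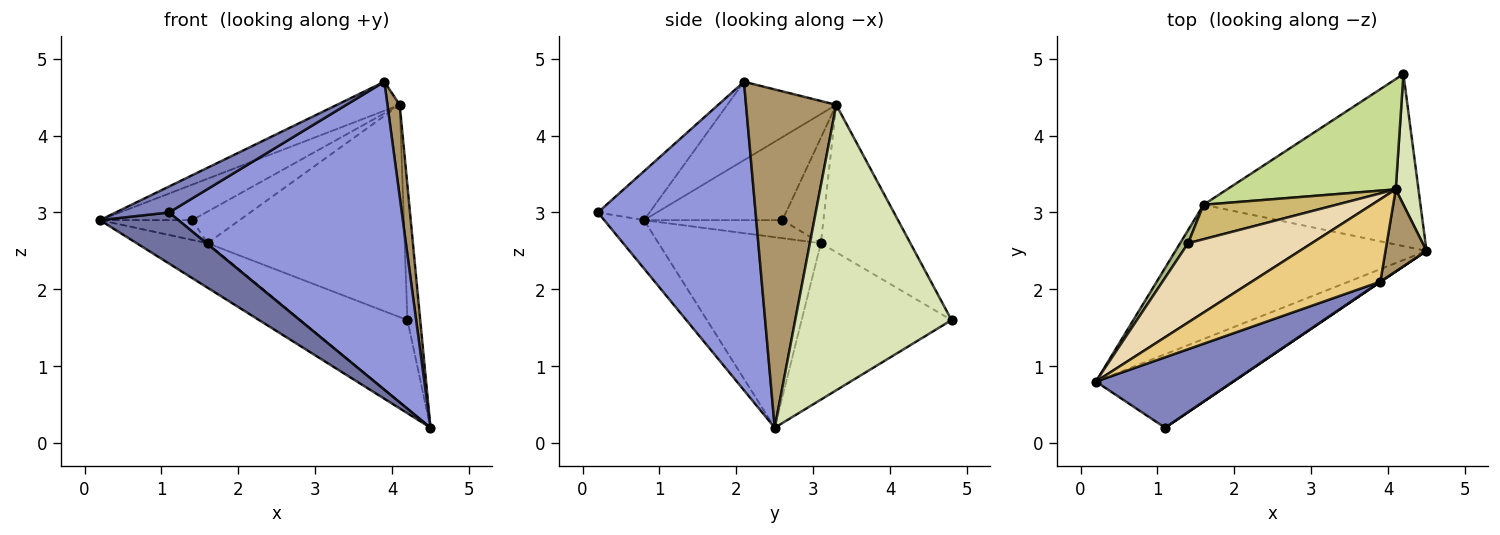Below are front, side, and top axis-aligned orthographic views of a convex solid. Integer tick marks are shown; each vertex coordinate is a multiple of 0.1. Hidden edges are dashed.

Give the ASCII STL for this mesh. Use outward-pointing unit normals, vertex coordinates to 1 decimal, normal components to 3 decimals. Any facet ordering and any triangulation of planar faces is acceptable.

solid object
 facet normal -0.278 -0.549 -0.788
  outer loop
   vertex 1.1 0.2 3.0
   vertex 0.2 0.8 2.9
   vertex 4.5 2.5 0.2
  endloop
 endfacet
 facet normal -0.318 -0.328 0.890
  outer loop
   vertex 1.1 0.2 3.0
   vertex 3.9 2.1 4.7
   vertex 0.2 0.8 2.9
  endloop
 endfacet
 facet normal 0.561 -0.828 0.001
  outer loop
   vertex 1.1 0.2 3.0
   vertex 4.5 2.5 0.2
   vertex 3.9 2.1 4.7
  endloop
 endfacet
 facet normal -0.585 0.255 -0.770
  outer loop
   vertex 1.6 3.1 2.6
   vertex 4.5 2.5 0.2
   vertex 0.2 0.8 2.9
  endloop
 endfacet
 facet normal -0.540 0.385 -0.749
  outer loop
   vertex 1.6 3.1 2.6
   vertex 4.2 4.8 1.6
   vertex 4.5 2.5 0.2
  endloop
 endfacet
 facet normal -0.780 0.520 0.347
  outer loop
   vertex 1.4 2.6 2.9
   vertex 1.6 3.1 2.6
   vertex 0.2 0.8 2.9
  endloop
 endfacet
 facet normal -0.374 0.823 0.428
  outer loop
   vertex 4.1 3.3 4.4
   vertex 4.2 4.8 1.6
   vertex 1.6 3.1 2.6
  endloop
 endfacet
 facet normal 0.994 0.081 0.079
  outer loop
   vertex 4.1 3.3 4.4
   vertex 4.5 2.5 0.2
   vertex 4.2 4.8 1.6
  endloop
 endfacet
 facet normal 0.984 -0.134 0.119
  outer loop
   vertex 4.1 3.3 4.4
   vertex 3.9 2.1 4.7
   vertex 4.5 2.5 0.2
  endloop
 endfacet
 facet normal -0.505 0.584 0.636
  outer loop
   vertex 4.1 3.3 4.4
   vertex 1.6 3.1 2.6
   vertex 1.4 2.6 2.9
  endloop
 endfacet
 facet normal -0.499 0.288 0.818
  outer loop
   vertex 4.1 3.3 4.4
   vertex 0.2 0.8 2.9
   vertex 3.9 2.1 4.7
  endloop
 endfacet
 facet normal -0.523 0.348 0.778
  outer loop
   vertex 4.1 3.3 4.4
   vertex 1.4 2.6 2.9
   vertex 0.2 0.8 2.9
  endloop
 endfacet
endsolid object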